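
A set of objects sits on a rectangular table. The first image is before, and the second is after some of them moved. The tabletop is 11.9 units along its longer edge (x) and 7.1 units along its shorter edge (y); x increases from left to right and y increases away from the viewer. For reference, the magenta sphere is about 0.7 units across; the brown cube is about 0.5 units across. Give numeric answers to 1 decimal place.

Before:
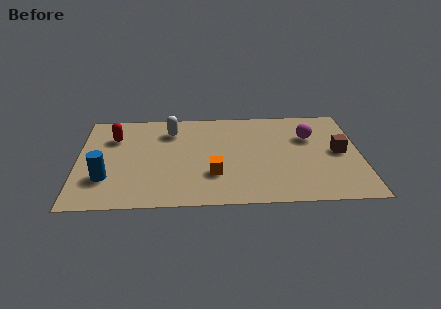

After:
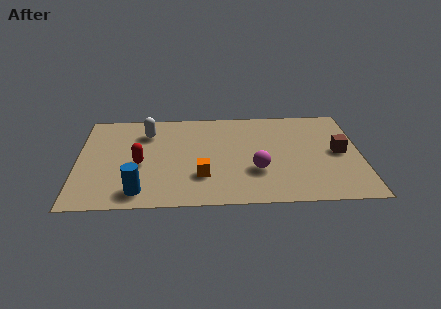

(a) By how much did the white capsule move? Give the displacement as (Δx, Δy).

(-1.0, -0.1)

From the two frames, the white capsule sits at roughly (3.9, 5.5) before and (2.9, 5.4) after.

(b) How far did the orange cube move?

0.5

The orange cube was near (5.7, 2.2) before and (5.2, 2.1) after, so it travelled √(0.5² + 0.1²) ≈ 0.5 units.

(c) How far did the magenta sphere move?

3.3

The magenta sphere moved from about (9.8, 4.8) to (7.5, 2.4), a distance of √(2.3² + 2.4²) ≈ 3.3.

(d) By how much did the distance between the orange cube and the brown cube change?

+0.5

They were about 5.5 units apart before and 6.0 after — 0.5 units further apart.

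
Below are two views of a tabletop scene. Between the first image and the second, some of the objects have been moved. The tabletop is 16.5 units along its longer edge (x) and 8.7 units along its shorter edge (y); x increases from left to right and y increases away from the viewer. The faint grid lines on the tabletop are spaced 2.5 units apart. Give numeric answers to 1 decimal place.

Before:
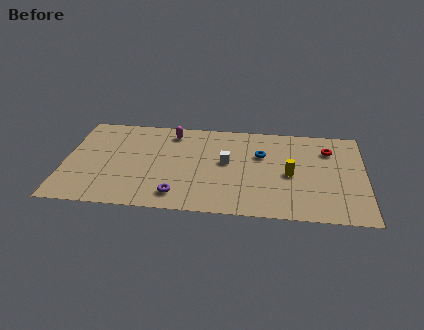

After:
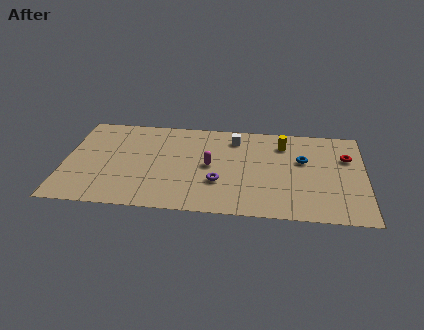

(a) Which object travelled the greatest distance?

the magenta capsule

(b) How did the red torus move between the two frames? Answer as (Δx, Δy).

(1.0, -0.6)

The red torus was at about (14.5, 6.5) and moved to about (15.5, 5.9).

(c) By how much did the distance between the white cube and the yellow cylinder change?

-0.9

The distance was about 3.6 in the first image and 2.7 in the second, so they moved 0.9 units closer together.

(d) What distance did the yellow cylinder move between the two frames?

2.8

From (12.4, 4.0) to (12.0, 6.8), the yellow cylinder covered √(0.4² + 2.8²) ≈ 2.8 units.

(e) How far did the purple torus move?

2.6

The purple torus was near (6.3, 1.5) before and (8.5, 2.9) after, so it travelled √(2.2² + 1.4²) ≈ 2.6 units.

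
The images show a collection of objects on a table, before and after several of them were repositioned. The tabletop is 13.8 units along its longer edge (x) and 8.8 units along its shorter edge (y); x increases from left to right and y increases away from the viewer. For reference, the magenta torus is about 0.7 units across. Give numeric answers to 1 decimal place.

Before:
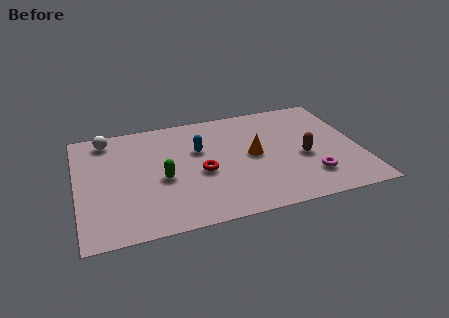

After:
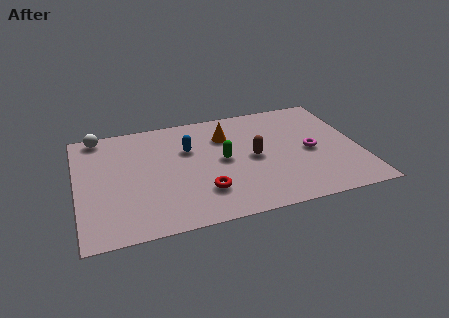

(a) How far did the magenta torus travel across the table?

2.0

The magenta torus moved from about (11.2, 2.1) to (11.4, 4.1), a distance of √(0.2² + 2.0²) ≈ 2.0.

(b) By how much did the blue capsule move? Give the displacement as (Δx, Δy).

(-0.5, 0.2)

From the two frames, the blue capsule sits at roughly (6.0, 5.6) before and (5.5, 5.8) after.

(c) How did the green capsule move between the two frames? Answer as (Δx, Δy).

(3.0, 0.7)

From the two frames, the green capsule sits at roughly (4.1, 3.8) before and (7.1, 4.5) after.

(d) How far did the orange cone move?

2.2

From (8.6, 4.5) to (7.4, 6.4), the orange cone covered √(1.2² + 1.9²) ≈ 2.2 units.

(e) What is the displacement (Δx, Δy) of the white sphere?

(-0.4, 0.4)

The white sphere started near (1.6, 7.6) and ended near (1.2, 8.0).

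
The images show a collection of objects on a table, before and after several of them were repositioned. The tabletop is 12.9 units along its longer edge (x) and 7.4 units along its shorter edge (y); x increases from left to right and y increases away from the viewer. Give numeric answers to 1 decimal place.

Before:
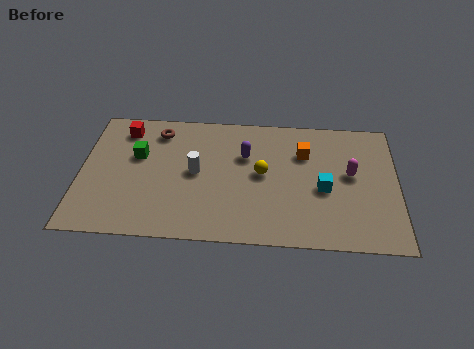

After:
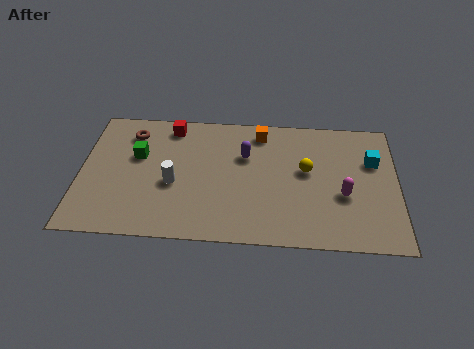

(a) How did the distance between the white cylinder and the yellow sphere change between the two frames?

+2.8

The distance was about 2.7 in the first image and 5.5 in the second, so they moved 2.8 units further apart.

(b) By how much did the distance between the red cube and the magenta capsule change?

-1.6

The distance was about 9.5 in the first image and 7.9 in the second, so they moved 1.6 units closer together.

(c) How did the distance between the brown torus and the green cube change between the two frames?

-0.4

They were about 1.7 units apart before and 1.3 after — 0.4 units closer together.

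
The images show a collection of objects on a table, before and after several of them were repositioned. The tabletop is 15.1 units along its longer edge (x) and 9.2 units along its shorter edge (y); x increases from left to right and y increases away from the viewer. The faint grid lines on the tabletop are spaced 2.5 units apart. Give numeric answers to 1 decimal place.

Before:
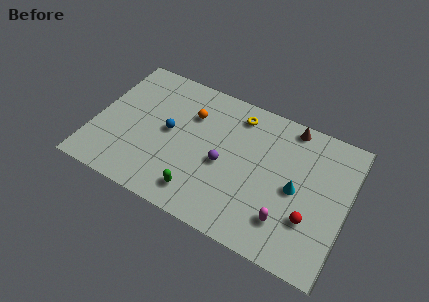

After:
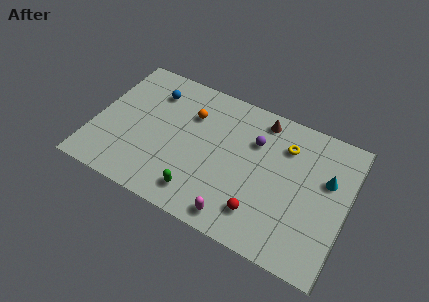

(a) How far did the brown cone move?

1.7

The brown cone moved from about (11.3, 8.3) to (9.6, 8.0), a distance of √(1.7² + 0.3²) ≈ 1.7.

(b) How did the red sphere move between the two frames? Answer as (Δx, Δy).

(-2.8, -0.9)

The red sphere started near (13.1, 2.9) and ended near (10.3, 2.0).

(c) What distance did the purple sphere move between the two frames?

2.8

The purple sphere was near (7.8, 4.1) before and (9.4, 6.4) after, so it travelled √(1.6² + 2.3²) ≈ 2.8 units.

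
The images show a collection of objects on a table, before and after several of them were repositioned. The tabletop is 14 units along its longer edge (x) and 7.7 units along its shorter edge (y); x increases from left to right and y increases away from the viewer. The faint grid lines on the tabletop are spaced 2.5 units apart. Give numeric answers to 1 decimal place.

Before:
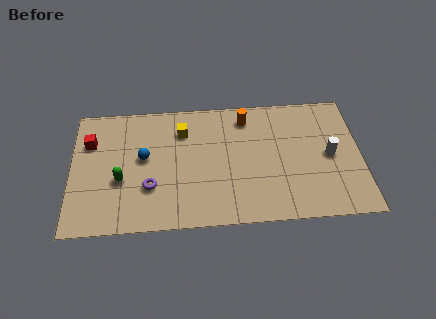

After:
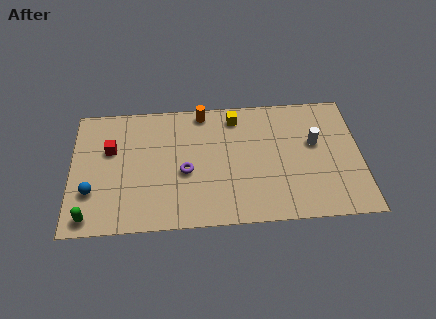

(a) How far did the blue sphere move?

3.1

The blue sphere was near (3.5, 4.3) before and (1.0, 2.4) after, so it travelled √(2.5² + 1.9²) ≈ 3.1 units.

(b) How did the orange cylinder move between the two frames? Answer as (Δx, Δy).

(-2.1, 0.5)

The orange cylinder started near (8.5, 6.4) and ended near (6.4, 6.9).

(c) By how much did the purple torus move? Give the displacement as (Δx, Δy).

(1.7, 0.8)

The purple torus was at about (3.8, 2.5) and moved to about (5.5, 3.3).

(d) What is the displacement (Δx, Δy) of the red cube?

(1.0, -0.5)

From the two frames, the red cube sits at roughly (0.9, 5.4) before and (1.9, 4.9) after.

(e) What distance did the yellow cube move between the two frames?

2.7

From (5.4, 5.8) to (8.0, 6.5), the yellow cube covered √(2.6² + 0.7²) ≈ 2.7 units.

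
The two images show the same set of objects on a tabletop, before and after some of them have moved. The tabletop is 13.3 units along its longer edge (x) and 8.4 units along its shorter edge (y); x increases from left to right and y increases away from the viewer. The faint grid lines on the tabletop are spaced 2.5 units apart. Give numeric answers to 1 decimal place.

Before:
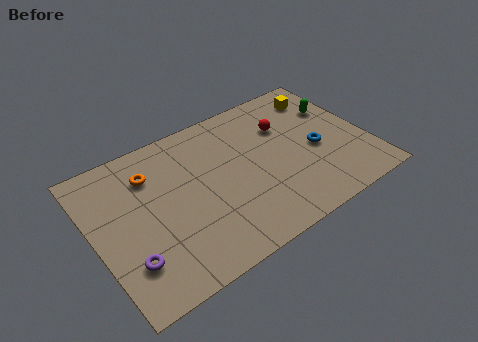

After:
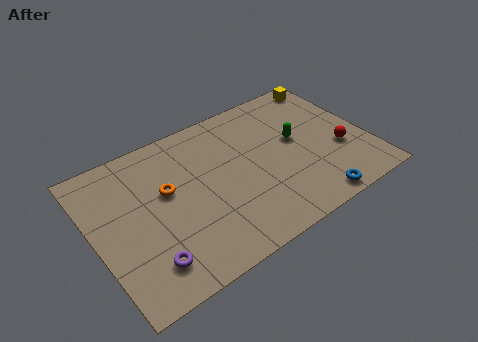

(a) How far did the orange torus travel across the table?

1.4

From (3.0, 6.3) to (3.6, 5.0), the orange torus covered √(0.6² + 1.3²) ≈ 1.4 units.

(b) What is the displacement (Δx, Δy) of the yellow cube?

(0.6, 0.7)

The yellow cube started near (11.7, 6.8) and ended near (12.3, 7.5).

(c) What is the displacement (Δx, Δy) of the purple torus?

(0.8, -0.5)

The purple torus was at about (1.3, 2.2) and moved to about (2.1, 1.7).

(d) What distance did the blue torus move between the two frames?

3.0

The blue torus moved from about (10.8, 3.7) to (10.0, 0.8), a distance of √(0.8² + 2.9²) ≈ 3.0.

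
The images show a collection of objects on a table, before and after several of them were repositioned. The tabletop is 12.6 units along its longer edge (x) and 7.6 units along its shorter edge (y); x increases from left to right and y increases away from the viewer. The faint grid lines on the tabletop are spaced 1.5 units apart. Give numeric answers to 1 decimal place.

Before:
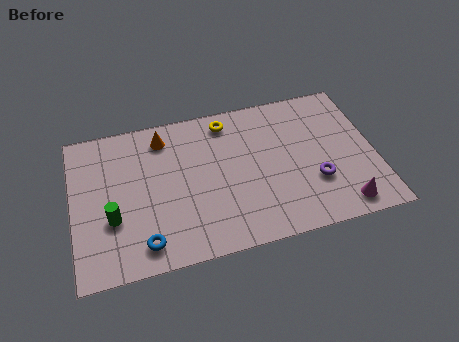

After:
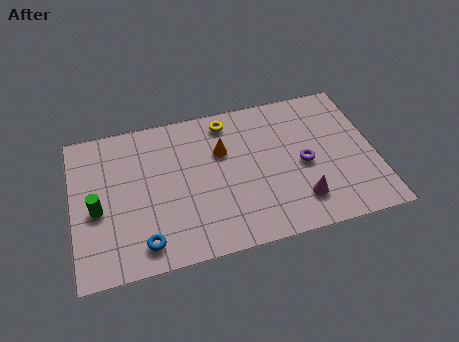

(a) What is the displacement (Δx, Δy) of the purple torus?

(-0.4, 1.0)

The purple torus was at about (10.0, 2.5) and moved to about (9.6, 3.5).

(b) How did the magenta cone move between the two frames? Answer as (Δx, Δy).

(-1.7, 0.7)

The magenta cone started near (11.0, 1.0) and ended near (9.3, 1.7).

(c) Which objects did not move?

the yellow torus and the blue torus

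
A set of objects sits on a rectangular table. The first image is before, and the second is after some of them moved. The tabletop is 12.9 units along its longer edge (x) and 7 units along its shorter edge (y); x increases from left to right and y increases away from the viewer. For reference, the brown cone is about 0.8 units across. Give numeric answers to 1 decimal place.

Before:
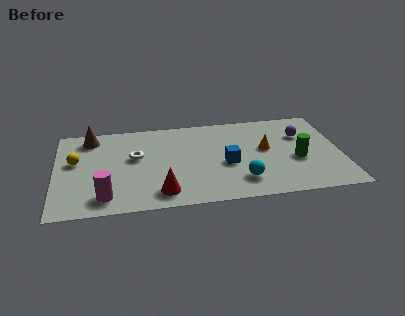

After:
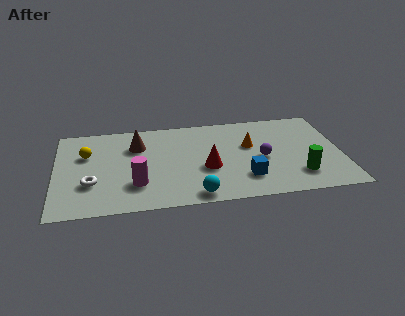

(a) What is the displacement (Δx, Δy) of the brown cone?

(2.1, -0.9)

The brown cone started near (1.6, 5.9) and ended near (3.7, 5.0).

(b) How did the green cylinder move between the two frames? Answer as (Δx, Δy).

(0.0, -1.2)

From the two frames, the green cylinder sits at roughly (10.9, 2.9) before and (10.9, 1.7) after.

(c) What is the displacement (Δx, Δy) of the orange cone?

(-0.7, 0.4)

The orange cone started near (9.5, 3.9) and ended near (8.8, 4.3).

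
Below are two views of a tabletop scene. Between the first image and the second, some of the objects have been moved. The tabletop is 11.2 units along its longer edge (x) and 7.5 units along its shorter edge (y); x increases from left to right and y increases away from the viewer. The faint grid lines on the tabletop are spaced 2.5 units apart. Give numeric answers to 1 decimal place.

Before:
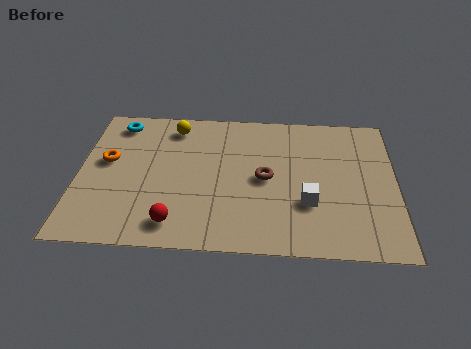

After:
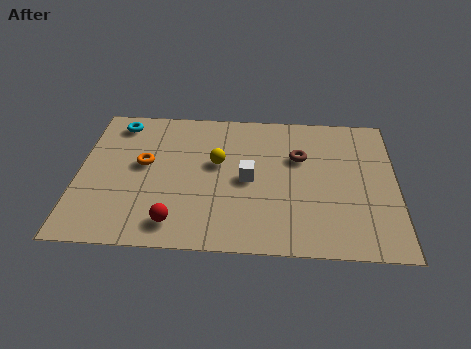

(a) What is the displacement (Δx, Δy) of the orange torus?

(1.3, -0.1)

The orange torus was at about (1.0, 4.3) and moved to about (2.3, 4.2).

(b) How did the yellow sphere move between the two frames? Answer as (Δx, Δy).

(1.6, -1.9)

The yellow sphere started near (3.3, 6.3) and ended near (4.9, 4.4).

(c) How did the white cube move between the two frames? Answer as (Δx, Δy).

(-2.1, 1.1)

From the two frames, the white cube sits at roughly (8.1, 2.5) before and (6.0, 3.6) after.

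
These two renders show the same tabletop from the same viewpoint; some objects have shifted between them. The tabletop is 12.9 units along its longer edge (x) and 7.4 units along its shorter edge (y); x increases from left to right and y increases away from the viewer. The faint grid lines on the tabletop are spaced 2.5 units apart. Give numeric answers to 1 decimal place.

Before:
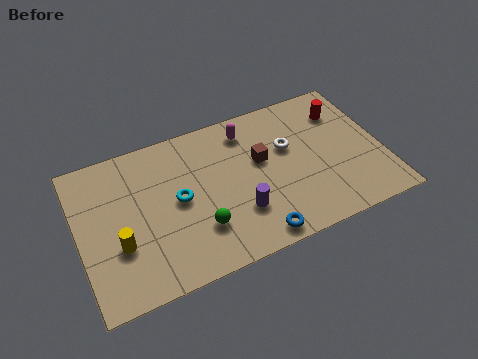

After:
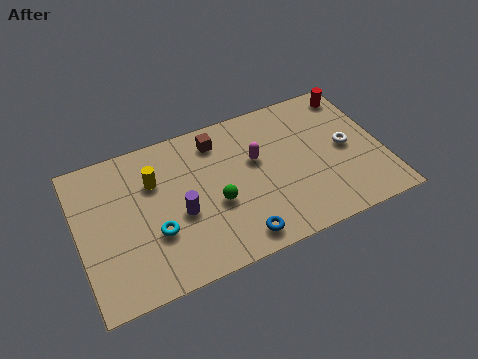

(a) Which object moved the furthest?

the yellow cylinder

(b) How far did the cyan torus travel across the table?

1.6

The cyan torus was near (4.2, 3.8) before and (3.1, 2.6) after, so it travelled √(1.1² + 1.2²) ≈ 1.6 units.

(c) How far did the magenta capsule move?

1.6

From (7.4, 6.1) to (7.6, 4.5), the magenta capsule covered √(0.2² + 1.6²) ≈ 1.6 units.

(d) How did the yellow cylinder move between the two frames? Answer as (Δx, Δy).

(1.7, 2.5)

The yellow cylinder started near (1.6, 2.6) and ended near (3.3, 5.1).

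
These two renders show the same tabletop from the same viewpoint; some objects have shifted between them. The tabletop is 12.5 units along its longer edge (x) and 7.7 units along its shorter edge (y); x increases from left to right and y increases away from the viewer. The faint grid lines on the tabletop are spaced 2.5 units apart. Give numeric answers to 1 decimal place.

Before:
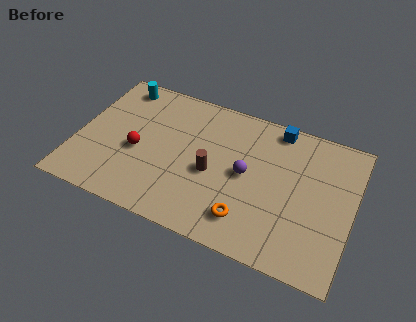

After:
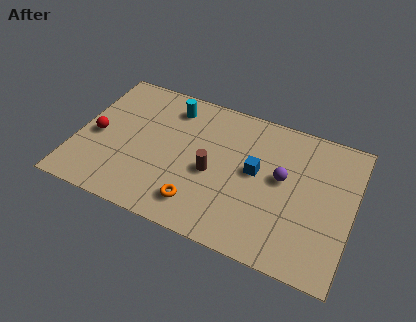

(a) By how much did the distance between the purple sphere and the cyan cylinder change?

-1.1

Before: roughly 6.8 units apart; after: 5.7. That's 1.1 units closer together.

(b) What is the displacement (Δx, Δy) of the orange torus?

(-2.2, -0.1)

The orange torus was at about (8.0, 1.6) and moved to about (5.8, 1.5).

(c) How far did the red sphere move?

1.9

From (2.8, 3.3) to (0.9, 3.5), the red sphere covered √(1.9² + 0.2²) ≈ 1.9 units.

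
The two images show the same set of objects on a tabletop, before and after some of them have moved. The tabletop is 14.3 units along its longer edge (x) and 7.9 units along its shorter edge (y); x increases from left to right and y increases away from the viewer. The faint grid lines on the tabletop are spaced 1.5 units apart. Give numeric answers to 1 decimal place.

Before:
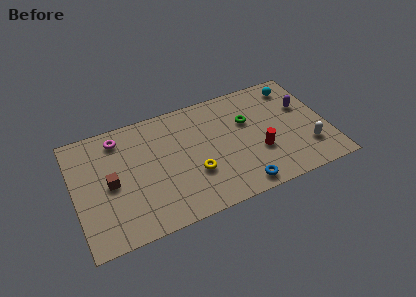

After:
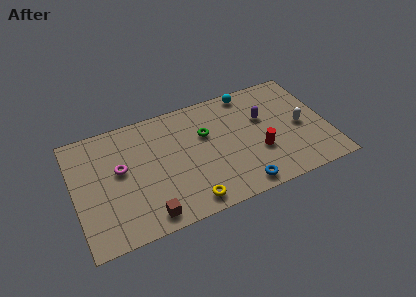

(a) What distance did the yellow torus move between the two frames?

1.8

The yellow torus moved from about (6.6, 2.7) to (6.1, 1.0), a distance of √(0.5² + 1.7²) ≈ 1.8.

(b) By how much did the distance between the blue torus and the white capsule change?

+0.5

The distance was about 4.2 in the first image and 4.7 in the second, so they moved 0.5 units further apart.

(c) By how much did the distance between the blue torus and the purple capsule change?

-1.3

Before: roughly 5.8 units apart; after: 4.5. That's 1.3 units closer together.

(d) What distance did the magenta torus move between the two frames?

2.1

From (2.7, 6.6) to (2.6, 4.5), the magenta torus covered √(0.1² + 2.1²) ≈ 2.1 units.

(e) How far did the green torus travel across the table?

2.4

The green torus was near (9.9, 5.1) before and (7.5, 5.1) after, so it travelled √(2.4² + 0.0²) ≈ 2.4 units.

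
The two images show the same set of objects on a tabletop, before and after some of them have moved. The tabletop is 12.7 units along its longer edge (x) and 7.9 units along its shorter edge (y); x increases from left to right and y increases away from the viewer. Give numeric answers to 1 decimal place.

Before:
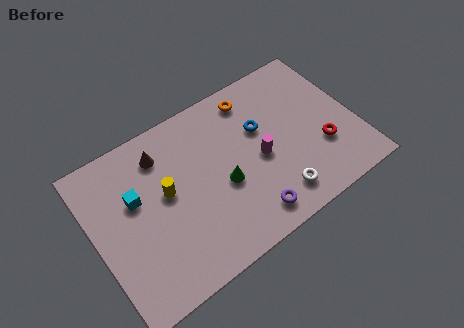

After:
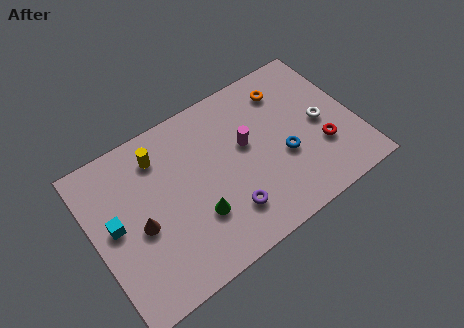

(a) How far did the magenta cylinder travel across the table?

1.1

The magenta cylinder moved from about (8.0, 3.6) to (7.5, 4.6), a distance of √(0.5² + 1.0²) ≈ 1.1.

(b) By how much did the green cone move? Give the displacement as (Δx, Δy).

(-1.4, -0.8)

From the two frames, the green cone sits at roughly (6.1, 3.3) before and (4.7, 2.5) after.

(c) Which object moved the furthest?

the white torus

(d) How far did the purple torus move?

1.1

The purple torus moved from about (7.0, 1.2) to (6.1, 1.9), a distance of √(0.9² + 0.7²) ≈ 1.1.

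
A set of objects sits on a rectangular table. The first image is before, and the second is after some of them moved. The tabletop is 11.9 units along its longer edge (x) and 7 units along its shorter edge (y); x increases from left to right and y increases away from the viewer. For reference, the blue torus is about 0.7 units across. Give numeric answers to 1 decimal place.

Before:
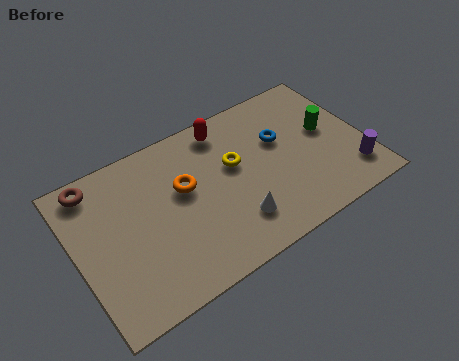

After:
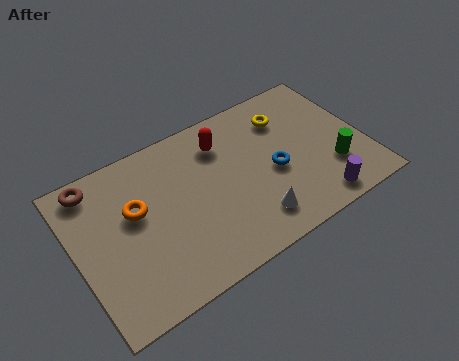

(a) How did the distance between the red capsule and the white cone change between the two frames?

-0.3

The distance was about 4.3 in the first image and 4.0 in the second, so they moved 0.3 units closer together.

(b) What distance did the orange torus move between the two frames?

2.0

From (4.5, 4.2) to (2.5, 4.2), the orange torus covered √(2.0² + 0.0²) ≈ 2.0 units.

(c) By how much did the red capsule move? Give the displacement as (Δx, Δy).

(-0.2, -0.6)

The red capsule was at about (6.5, 6.0) and moved to about (6.3, 5.4).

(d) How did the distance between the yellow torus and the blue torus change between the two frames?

+0.4

Before: roughly 2.0 units apart; after: 2.4. That's 0.4 units further apart.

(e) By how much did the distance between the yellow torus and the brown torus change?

+2.1

They were about 5.8 units apart before and 7.9 after — 2.1 units further apart.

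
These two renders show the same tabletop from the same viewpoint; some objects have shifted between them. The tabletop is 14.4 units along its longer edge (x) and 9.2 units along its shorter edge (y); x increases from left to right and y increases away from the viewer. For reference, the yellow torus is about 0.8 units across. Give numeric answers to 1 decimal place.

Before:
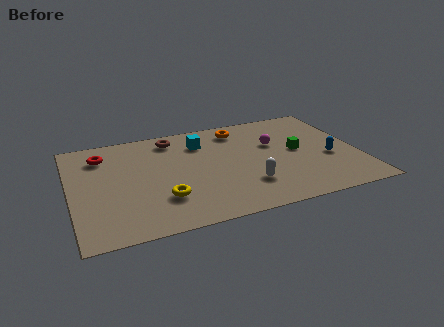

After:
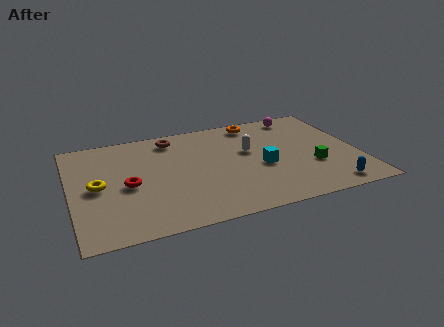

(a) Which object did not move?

the brown torus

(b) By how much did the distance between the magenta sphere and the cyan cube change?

+1.0

They were about 3.8 units apart before and 4.8 after — 1.0 units further apart.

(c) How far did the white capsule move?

3.0

The white capsule moved from about (8.6, 2.5) to (9.0, 5.5), a distance of √(0.4² + 3.0²) ≈ 3.0.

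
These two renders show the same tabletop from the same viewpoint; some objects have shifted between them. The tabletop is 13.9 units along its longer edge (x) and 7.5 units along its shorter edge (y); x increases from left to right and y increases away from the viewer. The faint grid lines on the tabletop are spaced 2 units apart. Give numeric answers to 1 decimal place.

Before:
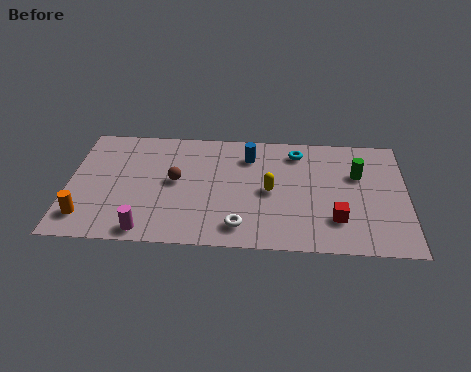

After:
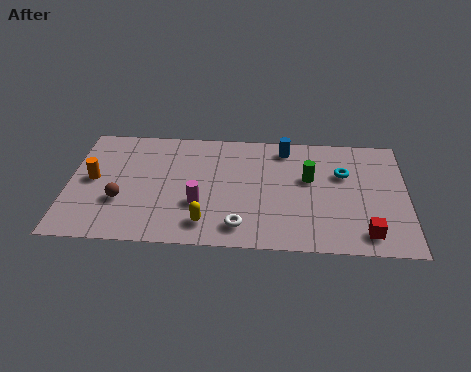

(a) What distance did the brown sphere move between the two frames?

2.6

The brown sphere moved from about (4.4, 4.0) to (2.2, 2.6), a distance of √(2.2² + 1.4²) ≈ 2.6.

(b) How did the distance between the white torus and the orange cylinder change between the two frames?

+0.3

Before: roughly 6.3 units apart; after: 6.6. That's 0.3 units further apart.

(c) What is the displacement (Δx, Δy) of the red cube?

(1.2, -0.8)

The red cube started near (11.0, 2.0) and ended near (12.2, 1.2).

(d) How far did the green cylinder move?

2.0

The green cylinder was near (11.9, 4.9) before and (9.9, 4.5) after, so it travelled √(2.0² + 0.4²) ≈ 2.0 units.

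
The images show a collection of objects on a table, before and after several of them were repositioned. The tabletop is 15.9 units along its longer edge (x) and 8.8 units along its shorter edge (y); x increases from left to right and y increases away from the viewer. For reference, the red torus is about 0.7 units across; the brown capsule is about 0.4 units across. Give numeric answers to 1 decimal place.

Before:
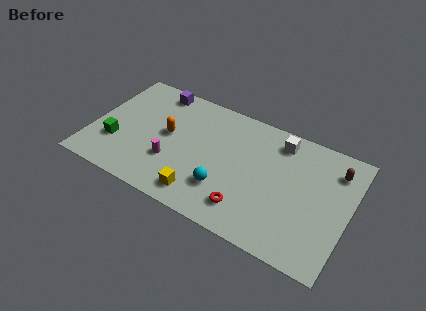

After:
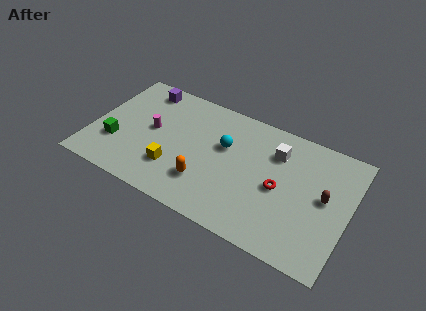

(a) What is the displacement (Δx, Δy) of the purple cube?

(-0.8, -0.2)

The purple cube was at about (3.4, 7.8) and moved to about (2.6, 7.6).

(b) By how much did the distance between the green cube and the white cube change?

-0.4

Before: roughly 10.7 units apart; after: 10.3. That's 0.4 units closer together.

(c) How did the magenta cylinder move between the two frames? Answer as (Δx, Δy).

(-1.5, 1.8)

From the two frames, the magenta cylinder sits at roughly (5.1, 2.9) before and (3.6, 4.7) after.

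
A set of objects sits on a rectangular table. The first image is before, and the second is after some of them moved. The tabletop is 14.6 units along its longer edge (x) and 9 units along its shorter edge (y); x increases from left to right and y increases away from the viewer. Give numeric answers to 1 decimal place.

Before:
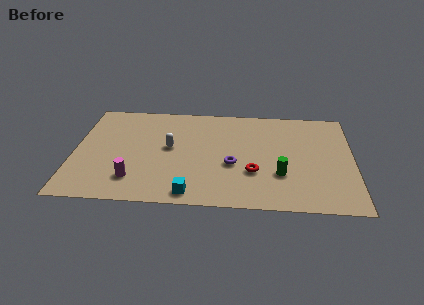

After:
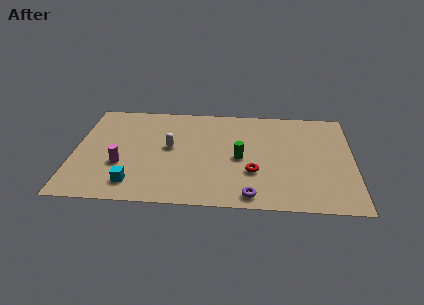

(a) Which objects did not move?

the red torus and the white capsule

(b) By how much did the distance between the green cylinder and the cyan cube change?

+1.1

They were about 5.0 units apart before and 6.1 after — 1.1 units further apart.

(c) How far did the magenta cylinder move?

1.4

The magenta cylinder was near (3.2, 2.0) before and (2.5, 3.2) after, so it travelled √(0.7² + 1.2²) ≈ 1.4 units.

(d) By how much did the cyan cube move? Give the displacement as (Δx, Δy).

(-3.0, 0.6)

The cyan cube started near (6.2, 1.0) and ended near (3.2, 1.6).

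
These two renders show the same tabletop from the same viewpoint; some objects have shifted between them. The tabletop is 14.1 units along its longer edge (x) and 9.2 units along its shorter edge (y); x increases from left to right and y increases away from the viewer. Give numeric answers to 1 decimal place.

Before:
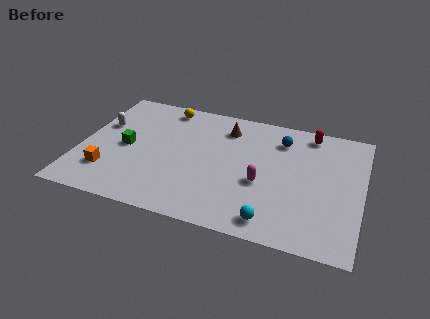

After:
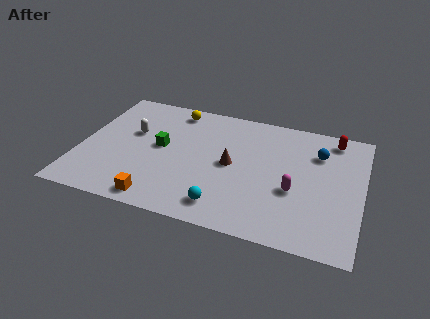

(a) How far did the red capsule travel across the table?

1.2

The red capsule moved from about (11.3, 8.1) to (12.5, 8.0), a distance of √(1.2² + 0.1²) ≈ 1.2.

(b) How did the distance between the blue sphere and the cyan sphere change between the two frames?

+0.7

The distance was about 6.0 in the first image and 6.7 in the second, so they moved 0.7 units further apart.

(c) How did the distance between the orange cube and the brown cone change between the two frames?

-2.5

They were about 7.4 units apart before and 4.9 after — 2.5 units closer together.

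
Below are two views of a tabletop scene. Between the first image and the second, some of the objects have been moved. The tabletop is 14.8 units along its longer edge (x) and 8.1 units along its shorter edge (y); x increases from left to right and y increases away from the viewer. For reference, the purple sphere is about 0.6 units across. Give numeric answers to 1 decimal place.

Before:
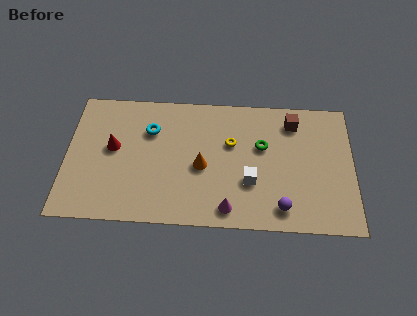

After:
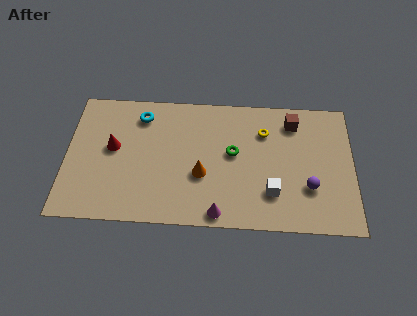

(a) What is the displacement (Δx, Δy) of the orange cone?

(0.0, -0.5)

From the two frames, the orange cone sits at roughly (7.0, 3.6) before and (7.0, 3.1) after.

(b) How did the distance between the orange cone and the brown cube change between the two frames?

+0.3

Before: roughly 5.6 units apart; after: 5.9. That's 0.3 units further apart.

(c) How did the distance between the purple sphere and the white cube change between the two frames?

-0.3

Before: roughly 2.2 units apart; after: 1.9. That's 0.3 units closer together.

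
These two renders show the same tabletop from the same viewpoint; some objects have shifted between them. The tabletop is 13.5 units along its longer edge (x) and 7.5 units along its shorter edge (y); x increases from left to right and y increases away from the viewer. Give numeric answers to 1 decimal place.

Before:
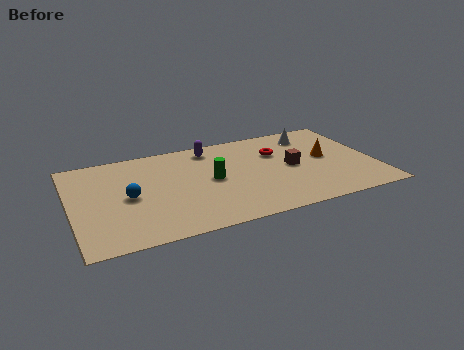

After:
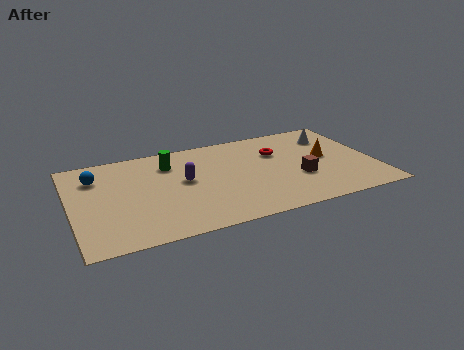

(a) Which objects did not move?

the orange cone and the red torus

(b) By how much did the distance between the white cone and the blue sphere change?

+1.8

Before: roughly 8.9 units apart; after: 10.7. That's 1.8 units further apart.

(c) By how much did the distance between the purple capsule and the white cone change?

+2.5

The distance was about 4.6 in the first image and 7.1 in the second, so they moved 2.5 units further apart.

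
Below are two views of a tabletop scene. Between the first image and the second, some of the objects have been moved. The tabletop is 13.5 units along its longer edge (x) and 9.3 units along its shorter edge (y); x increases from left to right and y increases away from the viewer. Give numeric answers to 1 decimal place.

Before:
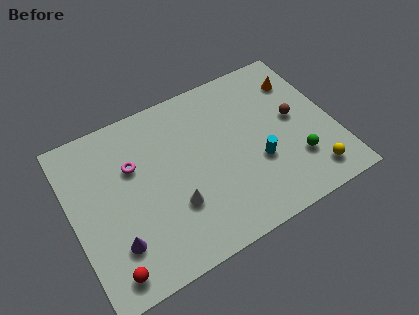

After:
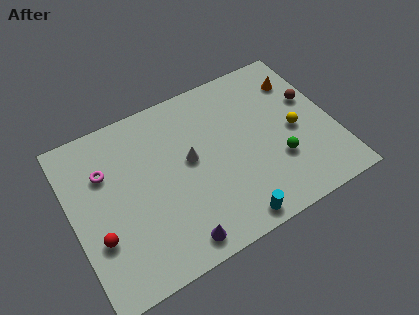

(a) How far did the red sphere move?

1.9

The red sphere moved from about (1.4, 1.2) to (1.1, 3.1), a distance of √(0.3² + 1.9²) ≈ 1.9.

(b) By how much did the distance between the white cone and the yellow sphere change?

-1.6

Before: roughly 7.1 units apart; after: 5.5. That's 1.6 units closer together.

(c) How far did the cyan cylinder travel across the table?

3.1

The cyan cylinder moved from about (9.4, 3.4) to (7.6, 0.9), a distance of √(1.8² + 2.5²) ≈ 3.1.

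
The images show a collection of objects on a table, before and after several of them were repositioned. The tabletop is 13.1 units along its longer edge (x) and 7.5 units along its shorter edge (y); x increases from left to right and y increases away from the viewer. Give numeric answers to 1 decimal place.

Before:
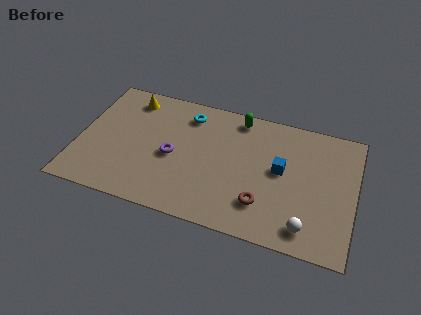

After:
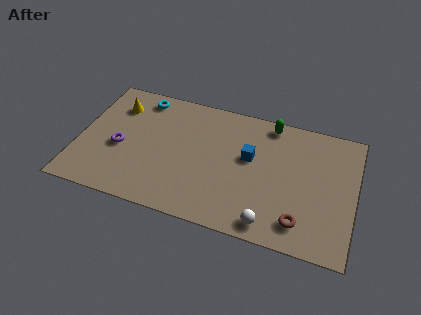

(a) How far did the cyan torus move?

2.3

The cyan torus moved from about (5.0, 6.1) to (2.7, 6.5), a distance of √(2.3² + 0.4²) ≈ 2.3.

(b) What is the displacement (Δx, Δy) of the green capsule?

(1.5, 0.1)

From the two frames, the green capsule sits at roughly (7.4, 6.6) before and (8.9, 6.7) after.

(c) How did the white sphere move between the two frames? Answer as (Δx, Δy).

(-1.7, -0.3)

The white sphere started near (11.0, 1.2) and ended near (9.3, 0.9).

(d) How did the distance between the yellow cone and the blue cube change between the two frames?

-1.1

Before: roughly 7.7 units apart; after: 6.6. That's 1.1 units closer together.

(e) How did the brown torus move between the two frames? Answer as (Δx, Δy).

(1.8, -0.5)

The brown torus started near (8.9, 1.9) and ended near (10.7, 1.4).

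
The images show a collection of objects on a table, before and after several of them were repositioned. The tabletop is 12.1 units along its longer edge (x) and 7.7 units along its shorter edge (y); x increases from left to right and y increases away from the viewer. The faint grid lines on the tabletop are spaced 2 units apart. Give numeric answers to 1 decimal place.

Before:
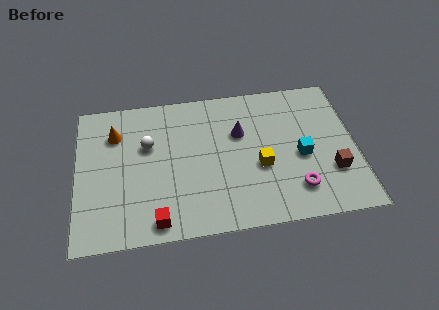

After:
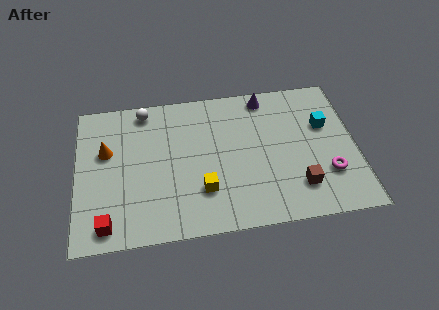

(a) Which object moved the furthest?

the yellow cube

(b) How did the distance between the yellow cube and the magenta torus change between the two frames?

+3.3

Before: roughly 2.1 units apart; after: 5.4. That's 3.3 units further apart.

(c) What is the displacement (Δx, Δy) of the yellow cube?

(-2.5, -0.9)

From the two frames, the yellow cube sits at roughly (7.9, 3.1) before and (5.4, 2.2) after.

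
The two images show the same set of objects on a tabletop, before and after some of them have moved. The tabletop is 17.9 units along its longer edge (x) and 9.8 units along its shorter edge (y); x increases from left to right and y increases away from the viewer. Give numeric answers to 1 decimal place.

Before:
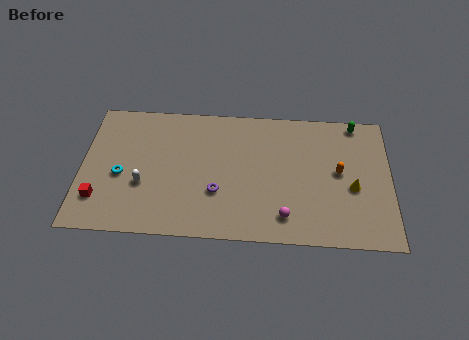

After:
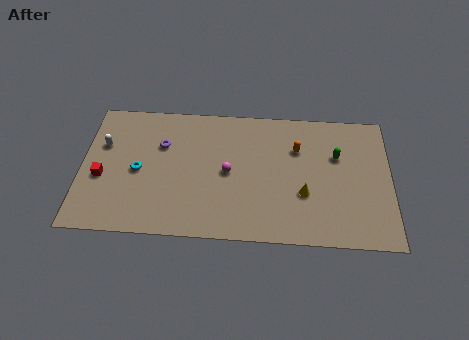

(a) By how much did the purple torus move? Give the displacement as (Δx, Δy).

(-3.3, 3.3)

From the two frames, the purple torus sits at roughly (7.9, 3.3) before and (4.6, 6.6) after.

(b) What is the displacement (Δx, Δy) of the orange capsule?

(-2.4, 1.6)

The orange capsule started near (14.9, 5.2) and ended near (12.5, 6.8).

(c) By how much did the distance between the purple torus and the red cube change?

-2.6

Before: roughly 6.9 units apart; after: 4.3. That's 2.6 units closer together.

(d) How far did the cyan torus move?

1.1

The cyan torus moved from about (2.3, 4.2) to (3.3, 4.6), a distance of √(1.0² + 0.4²) ≈ 1.1.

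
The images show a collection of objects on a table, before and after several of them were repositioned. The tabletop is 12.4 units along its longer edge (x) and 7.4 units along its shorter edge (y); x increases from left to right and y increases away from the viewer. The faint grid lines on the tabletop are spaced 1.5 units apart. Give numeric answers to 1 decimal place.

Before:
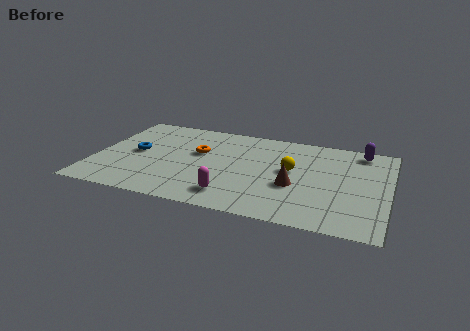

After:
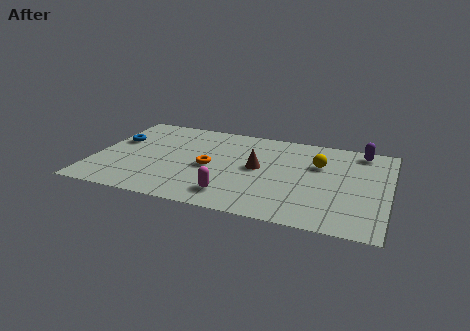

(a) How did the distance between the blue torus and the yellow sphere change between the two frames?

+2.0

Before: roughly 6.6 units apart; after: 8.6. That's 2.0 units further apart.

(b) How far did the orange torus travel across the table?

1.3

From (4.3, 4.5) to (4.9, 3.4), the orange torus covered √(0.6² + 1.1²) ≈ 1.3 units.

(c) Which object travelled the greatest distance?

the brown cone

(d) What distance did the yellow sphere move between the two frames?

1.4

From (8.3, 4.1) to (9.4, 4.9), the yellow sphere covered √(1.1² + 0.8²) ≈ 1.4 units.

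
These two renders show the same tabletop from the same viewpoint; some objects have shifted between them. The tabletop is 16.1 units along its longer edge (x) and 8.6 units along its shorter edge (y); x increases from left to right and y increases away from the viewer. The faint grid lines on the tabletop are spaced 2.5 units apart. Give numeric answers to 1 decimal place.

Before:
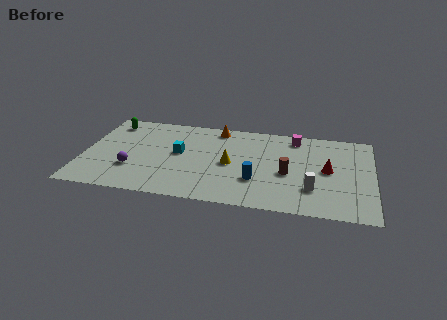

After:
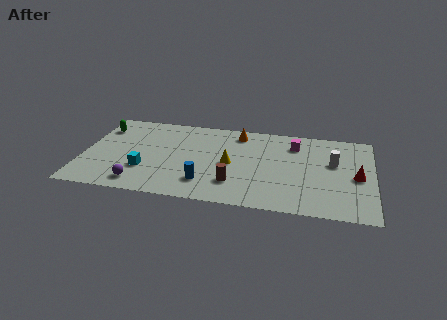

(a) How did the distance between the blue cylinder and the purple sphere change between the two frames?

-3.2

They were about 6.9 units apart before and 3.7 after — 3.2 units closer together.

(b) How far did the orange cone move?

1.2

The orange cone was near (7.3, 7.6) before and (8.5, 7.3) after, so it travelled √(1.2² + 0.3²) ≈ 1.2 units.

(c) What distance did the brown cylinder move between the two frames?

3.3

From (11.4, 3.7) to (8.5, 2.2), the brown cylinder covered √(2.9² + 1.5²) ≈ 3.3 units.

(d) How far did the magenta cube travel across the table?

0.7

From (11.7, 7.4) to (11.7, 6.7), the magenta cube covered √(0.0² + 0.7²) ≈ 0.7 units.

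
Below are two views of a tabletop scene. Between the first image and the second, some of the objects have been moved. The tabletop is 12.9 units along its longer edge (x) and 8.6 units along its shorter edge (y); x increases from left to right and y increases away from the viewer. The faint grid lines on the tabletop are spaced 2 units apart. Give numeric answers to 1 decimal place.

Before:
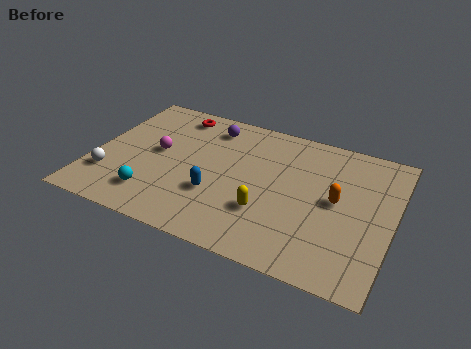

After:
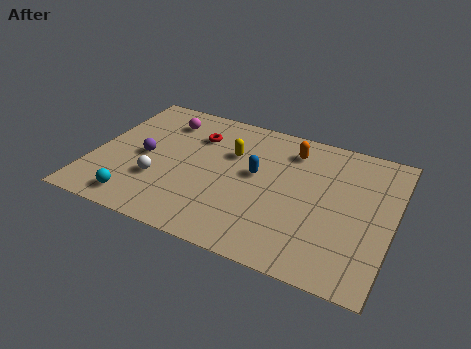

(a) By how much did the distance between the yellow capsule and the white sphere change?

-2.8

They were about 6.8 units apart before and 4.0 after — 2.8 units closer together.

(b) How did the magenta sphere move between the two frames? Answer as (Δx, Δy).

(0.0, 2.2)

The magenta sphere started near (2.7, 4.6) and ended near (2.7, 6.8).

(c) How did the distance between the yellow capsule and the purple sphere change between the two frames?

-1.4

The distance was about 5.3 in the first image and 3.9 in the second, so they moved 1.4 units closer together.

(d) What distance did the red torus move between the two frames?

1.6

The red torus was near (3.1, 7.4) before and (4.2, 6.3) after, so it travelled √(1.1² + 1.1²) ≈ 1.6 units.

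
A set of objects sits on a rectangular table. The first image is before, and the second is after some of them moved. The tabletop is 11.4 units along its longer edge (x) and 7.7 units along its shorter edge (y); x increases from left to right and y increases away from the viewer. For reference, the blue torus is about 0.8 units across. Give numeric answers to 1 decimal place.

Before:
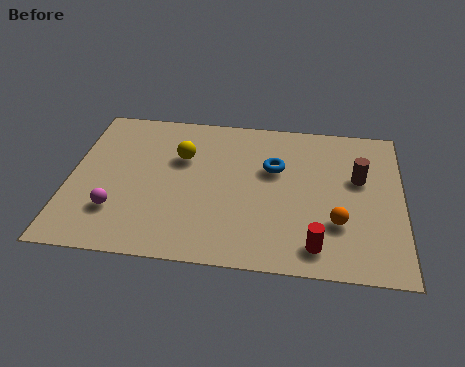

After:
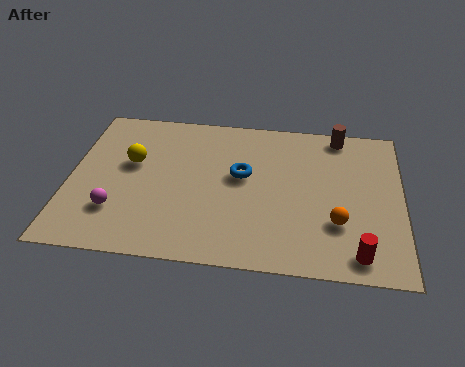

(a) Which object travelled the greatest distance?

the brown cylinder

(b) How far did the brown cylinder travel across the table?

2.3

From (9.9, 4.7) to (9.2, 6.9), the brown cylinder covered √(0.7² + 2.2²) ≈ 2.3 units.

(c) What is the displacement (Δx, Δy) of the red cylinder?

(1.4, -0.2)

The red cylinder started near (8.5, 1.2) and ended near (9.9, 1.0).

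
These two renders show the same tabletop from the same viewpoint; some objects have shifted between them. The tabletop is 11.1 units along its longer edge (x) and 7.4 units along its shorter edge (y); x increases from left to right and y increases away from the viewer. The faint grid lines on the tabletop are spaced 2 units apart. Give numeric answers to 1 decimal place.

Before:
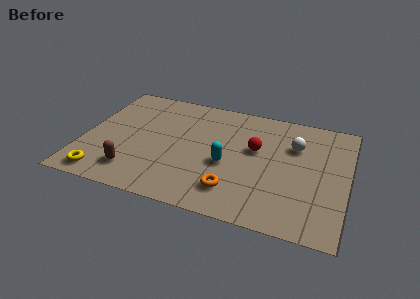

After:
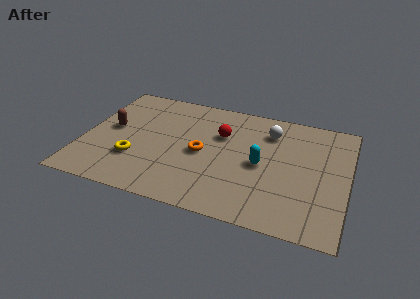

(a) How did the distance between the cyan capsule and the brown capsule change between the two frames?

+2.3

Before: roughly 4.1 units apart; after: 6.4. That's 2.3 units further apart.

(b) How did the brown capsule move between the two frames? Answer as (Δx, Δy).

(-1.2, 2.5)

The brown capsule started near (2.3, 1.5) and ended near (1.1, 4.0).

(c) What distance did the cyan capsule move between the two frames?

1.5

The cyan capsule was near (6.1, 3.1) before and (7.5, 3.5) after, so it travelled √(1.4² + 0.4²) ≈ 1.5 units.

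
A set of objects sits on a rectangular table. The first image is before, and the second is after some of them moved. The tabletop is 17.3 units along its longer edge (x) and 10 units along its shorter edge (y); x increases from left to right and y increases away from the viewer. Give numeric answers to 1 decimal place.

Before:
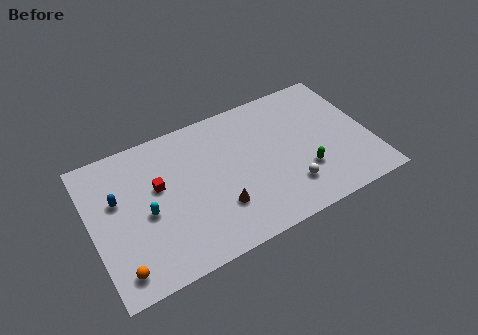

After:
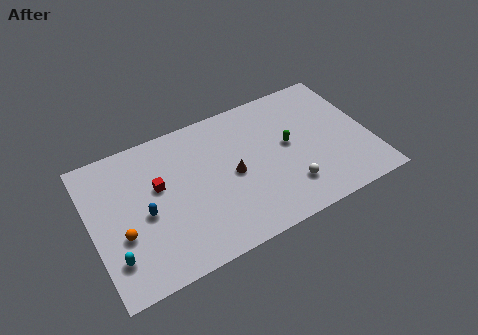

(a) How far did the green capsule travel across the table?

2.4

From (13.0, 3.1) to (12.3, 5.4), the green capsule covered √(0.7² + 2.3²) ≈ 2.4 units.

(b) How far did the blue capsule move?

2.3

The blue capsule was near (1.7, 6.2) before and (3.2, 4.5) after, so it travelled √(1.5² + 1.7²) ≈ 2.3 units.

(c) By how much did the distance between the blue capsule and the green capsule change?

-2.6

Before: roughly 11.7 units apart; after: 9.1. That's 2.6 units closer together.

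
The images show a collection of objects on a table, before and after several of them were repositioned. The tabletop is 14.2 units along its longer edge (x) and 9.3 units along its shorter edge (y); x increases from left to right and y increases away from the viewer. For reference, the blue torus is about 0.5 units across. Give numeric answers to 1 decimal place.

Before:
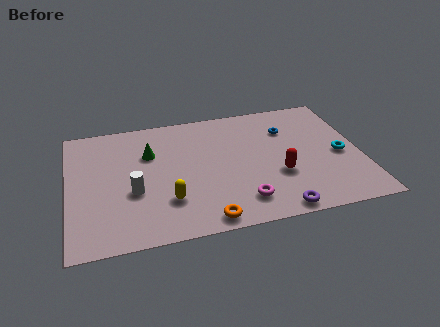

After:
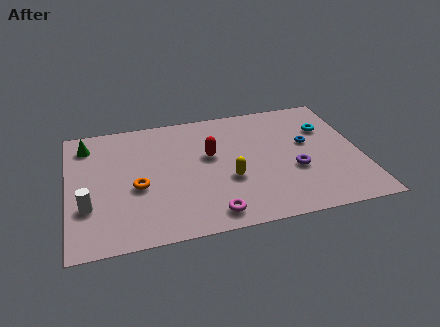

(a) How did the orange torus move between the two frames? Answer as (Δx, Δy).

(-3.1, 3.0)

The orange torus started near (6.4, 0.9) and ended near (3.3, 3.9).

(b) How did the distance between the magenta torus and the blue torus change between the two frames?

+1.0

Before: roughly 5.5 units apart; after: 6.5. That's 1.0 units further apart.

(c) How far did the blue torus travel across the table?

1.6

The blue torus was near (10.8, 6.7) before and (11.7, 5.4) after, so it travelled √(0.9² + 1.3²) ≈ 1.6 units.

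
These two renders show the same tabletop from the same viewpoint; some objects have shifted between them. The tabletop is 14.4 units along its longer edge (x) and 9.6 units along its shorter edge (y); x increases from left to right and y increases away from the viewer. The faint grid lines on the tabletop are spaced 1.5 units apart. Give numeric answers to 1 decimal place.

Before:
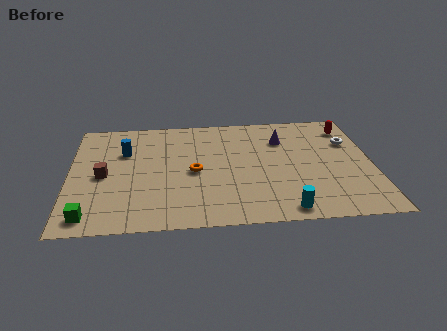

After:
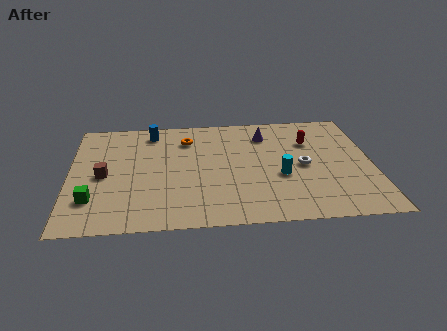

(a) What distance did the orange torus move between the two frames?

2.9

The orange torus was near (5.9, 4.5) before and (5.6, 7.4) after, so it travelled √(0.3² + 2.9²) ≈ 2.9 units.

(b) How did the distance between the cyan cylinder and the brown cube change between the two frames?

-0.8

They were about 9.2 units apart before and 8.4 after — 0.8 units closer together.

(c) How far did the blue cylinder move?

2.1

From (2.6, 6.5) to (3.9, 8.2), the blue cylinder covered √(1.3² + 1.7²) ≈ 2.1 units.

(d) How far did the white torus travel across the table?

3.0

From (13.4, 6.5) to (11.1, 4.6), the white torus covered √(2.3² + 1.9²) ≈ 3.0 units.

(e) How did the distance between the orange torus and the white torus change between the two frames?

-1.6

The distance was about 7.8 in the first image and 6.2 in the second, so they moved 1.6 units closer together.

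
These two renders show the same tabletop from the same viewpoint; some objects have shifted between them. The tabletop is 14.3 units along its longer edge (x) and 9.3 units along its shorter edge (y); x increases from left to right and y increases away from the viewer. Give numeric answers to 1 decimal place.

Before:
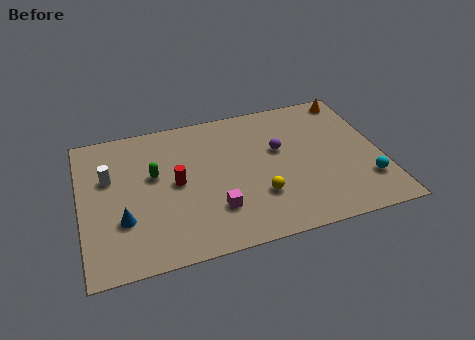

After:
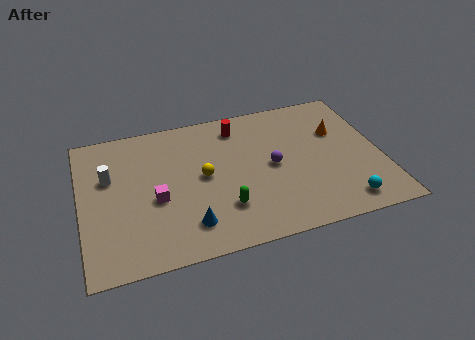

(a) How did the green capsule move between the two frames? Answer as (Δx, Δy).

(3.1, -3.0)

The green capsule started near (3.5, 5.5) and ended near (6.6, 2.5).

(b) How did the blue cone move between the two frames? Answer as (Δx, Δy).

(3.0, -1.1)

The blue cone was at about (1.9, 3.0) and moved to about (4.9, 1.9).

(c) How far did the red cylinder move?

4.4

From (4.5, 4.7) to (7.7, 7.7), the red cylinder covered √(3.2² + 3.0²) ≈ 4.4 units.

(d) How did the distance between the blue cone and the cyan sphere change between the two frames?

-4.2

They were about 11.5 units apart before and 7.3 after — 4.2 units closer together.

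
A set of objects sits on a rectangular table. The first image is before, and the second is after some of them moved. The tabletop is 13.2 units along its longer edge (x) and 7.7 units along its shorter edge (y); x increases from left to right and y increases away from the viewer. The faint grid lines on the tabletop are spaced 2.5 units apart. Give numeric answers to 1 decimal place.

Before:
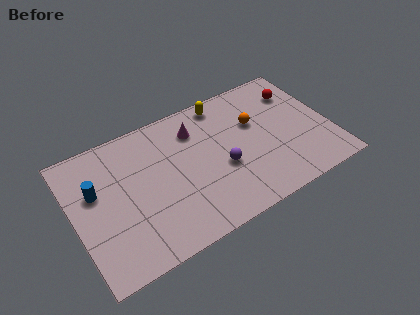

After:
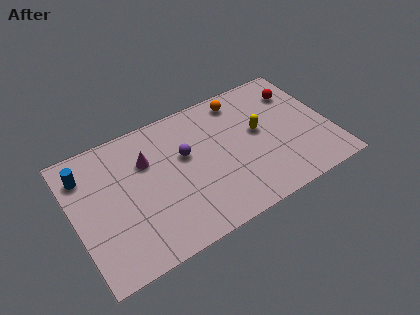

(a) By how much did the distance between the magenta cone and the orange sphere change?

+2.1

They were about 3.2 units apart before and 5.3 after — 2.1 units further apart.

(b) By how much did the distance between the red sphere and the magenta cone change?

+2.6

Before: roughly 5.4 units apart; after: 8.0. That's 2.6 units further apart.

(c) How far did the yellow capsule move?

2.9

The yellow capsule was near (8.1, 6.8) before and (9.6, 4.3) after, so it travelled √(1.5² + 2.5²) ≈ 2.9 units.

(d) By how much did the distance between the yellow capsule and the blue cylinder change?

+1.8

They were about 7.2 units apart before and 9.0 after — 1.8 units further apart.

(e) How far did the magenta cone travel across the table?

2.7

From (6.5, 5.9) to (3.9, 5.3), the magenta cone covered √(2.6² + 0.6²) ≈ 2.7 units.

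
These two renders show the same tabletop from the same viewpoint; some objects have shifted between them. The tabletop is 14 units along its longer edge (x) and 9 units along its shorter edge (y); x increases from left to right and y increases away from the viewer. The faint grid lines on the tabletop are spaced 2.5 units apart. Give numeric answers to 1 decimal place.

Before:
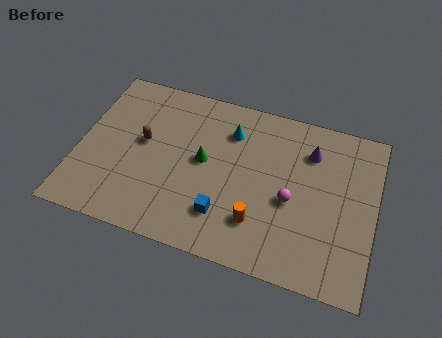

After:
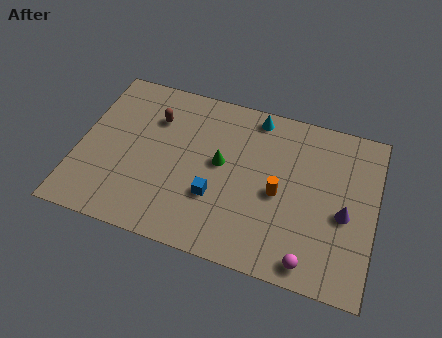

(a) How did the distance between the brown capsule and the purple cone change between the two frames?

+1.6

The distance was about 8.0 in the first image and 9.6 in the second, so they moved 1.6 units further apart.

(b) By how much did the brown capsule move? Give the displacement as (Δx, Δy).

(0.4, 1.5)

The brown capsule started near (3.0, 5.0) and ended near (3.4, 6.5).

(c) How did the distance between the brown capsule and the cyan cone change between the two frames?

+0.5

The distance was about 4.4 in the first image and 4.9 in the second, so they moved 0.5 units further apart.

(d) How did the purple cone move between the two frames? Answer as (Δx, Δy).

(1.8, -2.9)

From the two frames, the purple cone sits at roughly (10.8, 6.8) before and (12.6, 3.9) after.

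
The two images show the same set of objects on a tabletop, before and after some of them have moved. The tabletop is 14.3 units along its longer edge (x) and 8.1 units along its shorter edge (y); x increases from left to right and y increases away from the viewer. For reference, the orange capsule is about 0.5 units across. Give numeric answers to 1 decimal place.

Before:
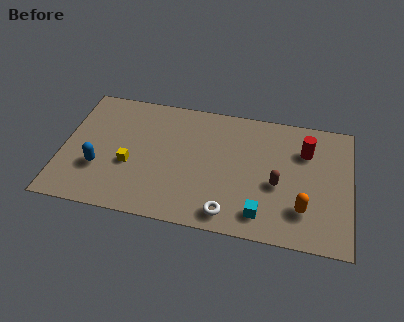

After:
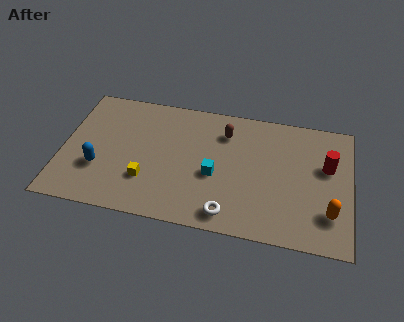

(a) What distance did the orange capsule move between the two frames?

1.3

The orange capsule moved from about (12.0, 2.1) to (13.3, 2.1), a distance of √(1.3² + 0.0²) ≈ 1.3.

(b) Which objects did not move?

the blue capsule and the white torus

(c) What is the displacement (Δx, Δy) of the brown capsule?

(-2.7, 2.8)

From the two frames, the brown capsule sits at roughly (10.7, 3.4) before and (8.0, 6.2) after.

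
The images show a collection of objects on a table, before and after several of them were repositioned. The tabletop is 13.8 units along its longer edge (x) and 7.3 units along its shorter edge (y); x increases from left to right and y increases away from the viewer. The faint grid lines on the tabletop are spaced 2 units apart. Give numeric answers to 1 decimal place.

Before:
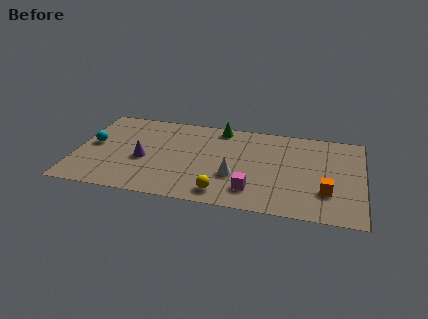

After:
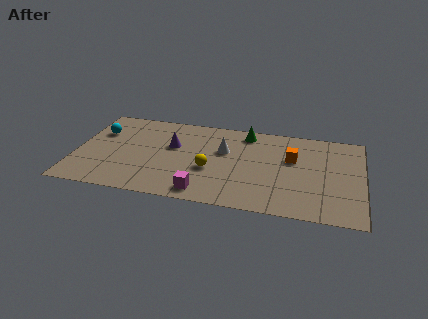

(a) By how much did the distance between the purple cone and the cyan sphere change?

+1.0

Before: roughly 2.6 units apart; after: 3.6. That's 1.0 units further apart.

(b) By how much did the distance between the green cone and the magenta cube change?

+0.4

The distance was about 5.2 in the first image and 5.6 in the second, so they moved 0.4 units further apart.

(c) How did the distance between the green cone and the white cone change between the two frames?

-2.0

Before: roughly 4.0 units apart; after: 2.0. That's 2.0 units closer together.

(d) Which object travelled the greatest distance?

the orange cube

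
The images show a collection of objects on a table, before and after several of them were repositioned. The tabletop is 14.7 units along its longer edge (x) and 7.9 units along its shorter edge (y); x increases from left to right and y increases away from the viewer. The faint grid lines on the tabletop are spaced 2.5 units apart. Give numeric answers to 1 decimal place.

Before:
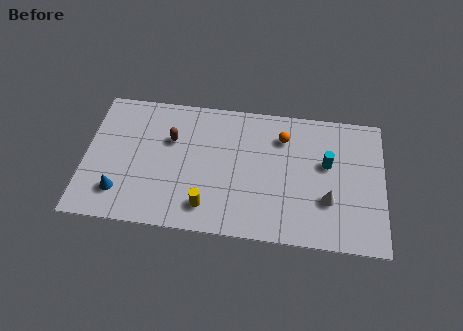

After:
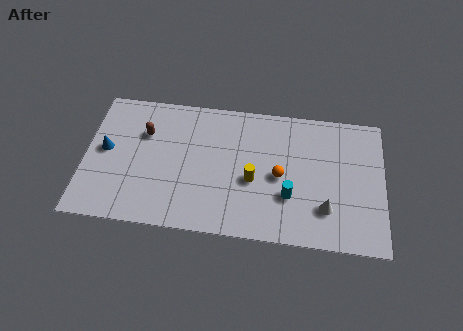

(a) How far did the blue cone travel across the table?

2.5

The blue cone was near (1.8, 1.8) before and (1.0, 4.2) after, so it travelled √(0.8² + 2.4²) ≈ 2.5 units.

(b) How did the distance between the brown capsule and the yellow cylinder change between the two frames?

+1.6

They were about 4.2 units apart before and 5.8 after — 1.6 units further apart.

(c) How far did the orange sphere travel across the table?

2.3

The orange sphere was near (9.7, 6.0) before and (9.6, 3.7) after, so it travelled √(0.1² + 2.3²) ≈ 2.3 units.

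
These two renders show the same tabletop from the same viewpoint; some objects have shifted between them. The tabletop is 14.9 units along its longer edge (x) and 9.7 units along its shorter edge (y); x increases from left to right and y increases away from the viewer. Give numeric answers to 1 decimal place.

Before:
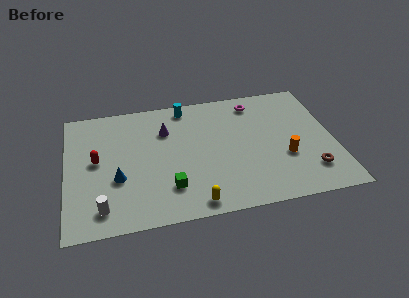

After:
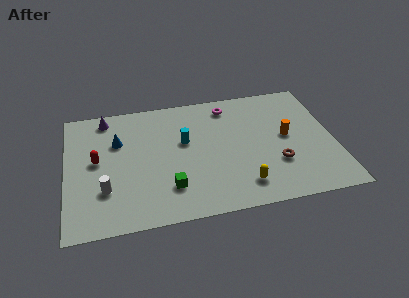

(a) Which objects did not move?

the red capsule and the green cube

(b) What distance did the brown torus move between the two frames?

2.0

From (13.4, 2.2) to (11.6, 3.1), the brown torus covered √(1.8² + 0.9²) ≈ 2.0 units.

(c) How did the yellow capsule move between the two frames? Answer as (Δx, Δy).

(2.7, 0.8)

The yellow capsule was at about (6.9, 1.0) and moved to about (9.6, 1.8).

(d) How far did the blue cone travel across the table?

2.9

The blue cone moved from about (2.8, 3.6) to (2.9, 6.5), a distance of √(0.1² + 2.9²) ≈ 2.9.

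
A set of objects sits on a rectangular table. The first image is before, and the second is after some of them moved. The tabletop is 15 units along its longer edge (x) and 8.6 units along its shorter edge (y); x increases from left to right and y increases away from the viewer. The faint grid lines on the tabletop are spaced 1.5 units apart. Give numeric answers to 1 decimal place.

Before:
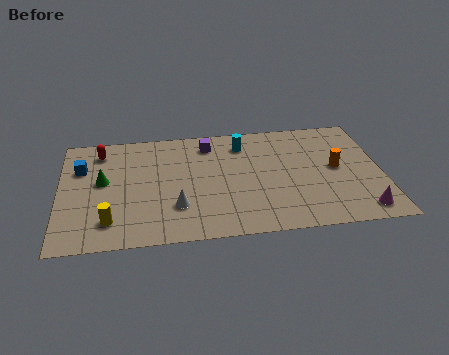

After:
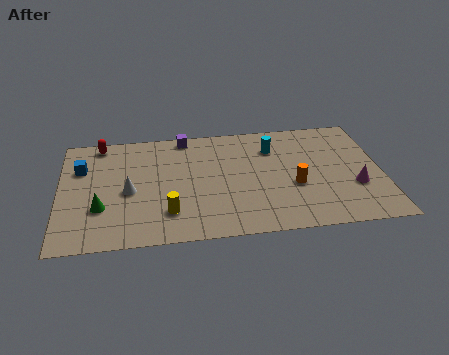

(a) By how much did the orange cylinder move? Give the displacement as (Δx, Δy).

(-2.0, -1.1)

The orange cylinder was at about (12.9, 4.5) and moved to about (10.9, 3.4).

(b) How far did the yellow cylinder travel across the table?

2.7

The yellow cylinder was near (2.3, 1.8) before and (5.0, 2.1) after, so it travelled √(2.7² + 0.3²) ≈ 2.7 units.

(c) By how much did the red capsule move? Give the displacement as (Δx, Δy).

(0.0, 0.6)

The red capsule started near (1.9, 7.1) and ended near (1.9, 7.7).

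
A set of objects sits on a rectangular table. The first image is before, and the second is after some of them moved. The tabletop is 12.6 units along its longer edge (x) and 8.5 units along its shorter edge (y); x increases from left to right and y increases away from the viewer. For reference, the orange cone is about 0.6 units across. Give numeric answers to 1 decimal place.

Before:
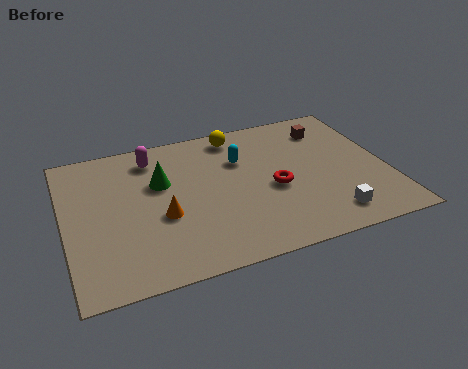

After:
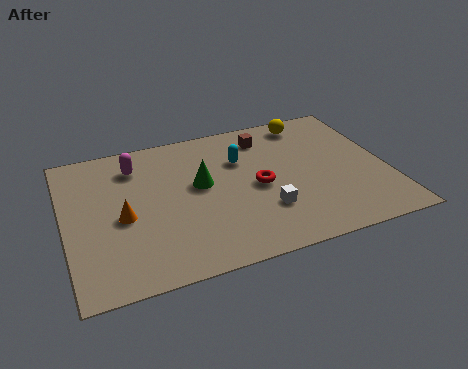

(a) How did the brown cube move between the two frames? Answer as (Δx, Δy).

(-2.5, 0.2)

The brown cube was at about (10.6, 6.7) and moved to about (8.1, 6.9).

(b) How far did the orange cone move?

1.6

The orange cone moved from about (3.7, 3.4) to (2.2, 3.8), a distance of √(1.5² + 0.4²) ≈ 1.6.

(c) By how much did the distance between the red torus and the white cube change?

-1.5

The distance was about 3.0 in the first image and 1.5 in the second, so they moved 1.5 units closer together.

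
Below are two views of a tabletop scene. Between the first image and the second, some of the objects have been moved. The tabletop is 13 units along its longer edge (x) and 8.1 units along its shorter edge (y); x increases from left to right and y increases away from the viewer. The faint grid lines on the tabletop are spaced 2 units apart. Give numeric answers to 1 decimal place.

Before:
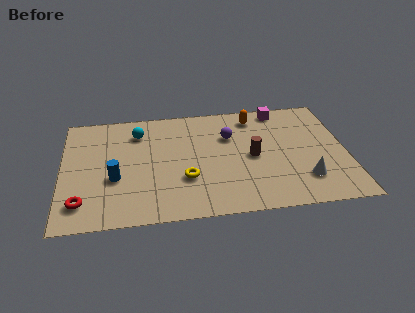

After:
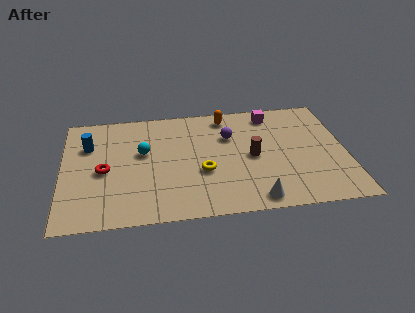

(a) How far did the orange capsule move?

1.3

The orange capsule moved from about (8.9, 6.8) to (7.6, 7.0), a distance of √(1.3² + 0.2²) ≈ 1.3.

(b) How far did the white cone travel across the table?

2.5

From (11.0, 2.0) to (8.7, 0.9), the white cone covered √(2.3² + 1.1²) ≈ 2.5 units.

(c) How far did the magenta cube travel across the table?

0.5

The magenta cube moved from about (10.1, 7.2) to (9.7, 6.9), a distance of √(0.4² + 0.3²) ≈ 0.5.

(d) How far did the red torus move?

2.3

From (0.9, 1.6) to (1.9, 3.7), the red torus covered √(1.0² + 2.1²) ≈ 2.3 units.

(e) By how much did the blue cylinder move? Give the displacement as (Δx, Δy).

(-1.2, 2.5)

The blue cylinder started near (2.4, 3.1) and ended near (1.2, 5.6).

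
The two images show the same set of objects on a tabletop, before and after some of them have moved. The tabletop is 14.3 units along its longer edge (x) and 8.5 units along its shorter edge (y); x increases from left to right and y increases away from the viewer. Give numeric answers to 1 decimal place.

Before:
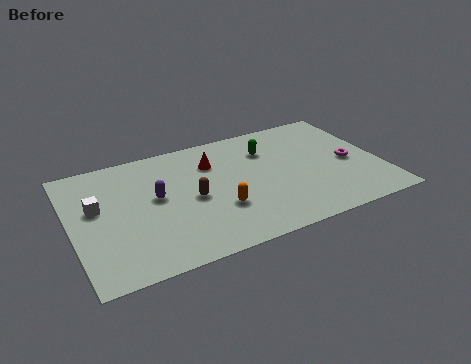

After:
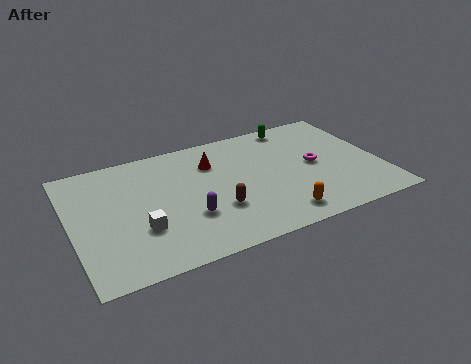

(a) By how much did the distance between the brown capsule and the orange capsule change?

+1.5

The distance was about 1.6 in the first image and 3.1 in the second, so they moved 1.5 units further apart.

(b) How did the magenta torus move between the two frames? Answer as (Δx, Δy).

(-1.6, 0.4)

The magenta torus was at about (12.9, 3.9) and moved to about (11.3, 4.3).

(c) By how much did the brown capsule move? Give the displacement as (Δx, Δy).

(1.0, -1.2)

From the two frames, the brown capsule sits at roughly (5.5, 4.0) before and (6.5, 2.8) after.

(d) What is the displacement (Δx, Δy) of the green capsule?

(1.5, 1.4)

The green capsule started near (9.3, 6.2) and ended near (10.8, 7.6).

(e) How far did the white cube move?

2.8

The white cube was near (1.2, 5.0) before and (3.0, 2.8) after, so it travelled √(1.8² + 2.2²) ≈ 2.8 units.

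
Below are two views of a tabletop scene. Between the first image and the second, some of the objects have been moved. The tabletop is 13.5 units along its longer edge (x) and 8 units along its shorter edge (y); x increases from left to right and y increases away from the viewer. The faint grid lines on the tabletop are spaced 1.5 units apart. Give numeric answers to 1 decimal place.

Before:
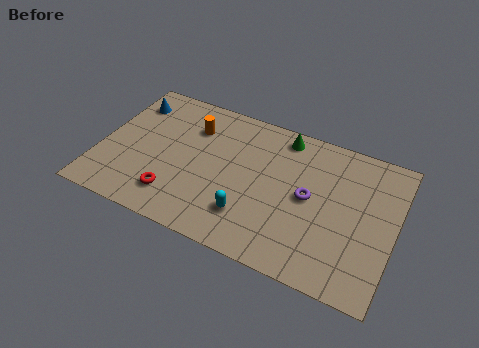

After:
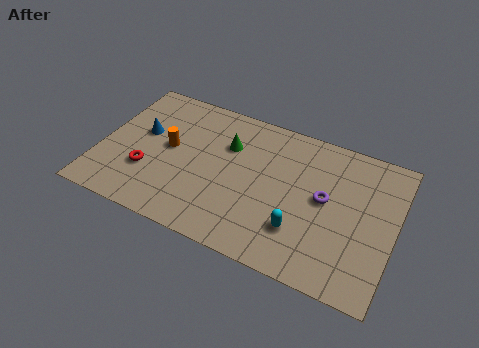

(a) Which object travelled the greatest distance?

the green cone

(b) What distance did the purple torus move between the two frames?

0.7

The purple torus moved from about (9.6, 4.1) to (10.3, 4.3), a distance of √(0.7² + 0.2²) ≈ 0.7.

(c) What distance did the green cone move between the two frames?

2.8

The green cone moved from about (8.1, 7.0) to (5.7, 5.5), a distance of √(2.4² + 1.5²) ≈ 2.8.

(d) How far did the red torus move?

1.7

The red torus moved from about (3.7, 1.7) to (2.3, 2.6), a distance of √(1.4² + 0.9²) ≈ 1.7.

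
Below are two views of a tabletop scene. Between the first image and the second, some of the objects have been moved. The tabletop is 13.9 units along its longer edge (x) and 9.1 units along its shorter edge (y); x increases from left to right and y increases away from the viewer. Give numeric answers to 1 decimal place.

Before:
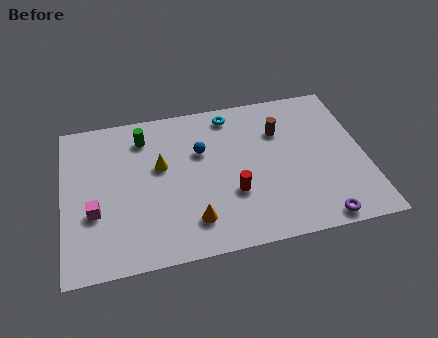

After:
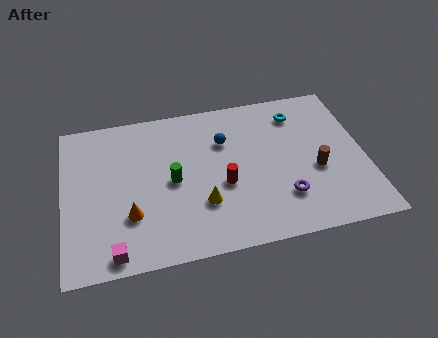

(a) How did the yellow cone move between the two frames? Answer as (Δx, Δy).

(1.8, -2.6)

The yellow cone was at about (4.5, 5.4) and moved to about (6.3, 2.8).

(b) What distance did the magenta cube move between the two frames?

2.5

The magenta cube was near (1.4, 3.3) before and (2.2, 0.9) after, so it travelled √(0.8² + 2.4²) ≈ 2.5 units.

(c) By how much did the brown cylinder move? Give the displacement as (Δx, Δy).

(1.5, -2.7)

The brown cylinder started near (10.1, 6.4) and ended near (11.6, 3.7).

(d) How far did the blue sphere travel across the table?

1.2

The blue sphere was near (6.4, 5.9) before and (7.5, 6.3) after, so it travelled √(1.1² + 0.4²) ≈ 1.2 units.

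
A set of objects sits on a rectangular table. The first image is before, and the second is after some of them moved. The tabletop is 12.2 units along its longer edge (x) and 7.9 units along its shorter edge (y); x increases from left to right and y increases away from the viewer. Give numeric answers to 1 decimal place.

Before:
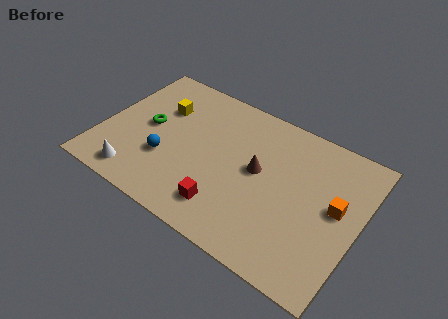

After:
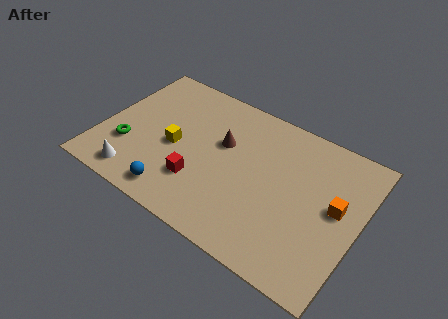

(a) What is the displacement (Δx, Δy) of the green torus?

(-0.7, -1.6)

The green torus was at about (2.1, 4.1) and moved to about (1.4, 2.5).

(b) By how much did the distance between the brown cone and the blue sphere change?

-0.4

Before: roughly 4.5 units apart; after: 4.1. That's 0.4 units closer together.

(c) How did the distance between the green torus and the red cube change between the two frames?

-1.4

They were about 4.9 units apart before and 3.5 after — 1.4 units closer together.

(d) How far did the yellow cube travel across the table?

2.1

The yellow cube was near (2.5, 5.4) before and (3.5, 3.6) after, so it travelled √(1.0² + 1.8²) ≈ 2.1 units.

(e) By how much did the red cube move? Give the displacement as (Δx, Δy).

(-1.4, 0.7)

The red cube was at about (6.3, 1.6) and moved to about (4.9, 2.3).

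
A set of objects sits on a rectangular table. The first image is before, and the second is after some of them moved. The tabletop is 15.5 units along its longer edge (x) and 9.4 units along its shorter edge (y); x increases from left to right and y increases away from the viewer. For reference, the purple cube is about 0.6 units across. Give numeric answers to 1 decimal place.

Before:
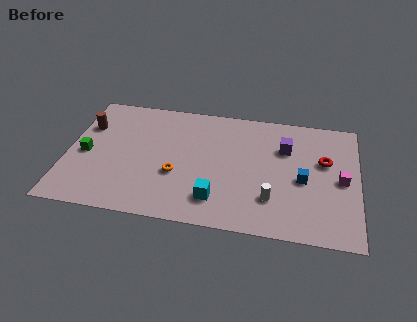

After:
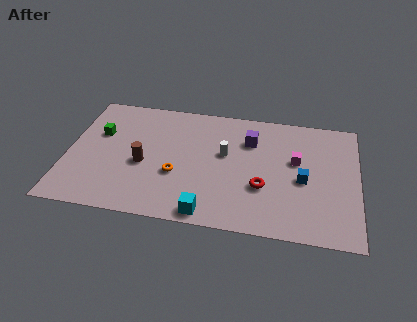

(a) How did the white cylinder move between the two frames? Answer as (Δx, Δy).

(-2.6, 3.0)

The white cylinder was at about (11.0, 2.5) and moved to about (8.4, 5.5).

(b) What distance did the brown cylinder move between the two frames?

4.1

From (0.9, 6.5) to (4.1, 4.0), the brown cylinder covered √(3.2² + 2.5²) ≈ 4.1 units.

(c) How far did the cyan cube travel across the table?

1.2

From (8.1, 2.0) to (7.7, 0.9), the cyan cube covered √(0.4² + 1.1²) ≈ 1.2 units.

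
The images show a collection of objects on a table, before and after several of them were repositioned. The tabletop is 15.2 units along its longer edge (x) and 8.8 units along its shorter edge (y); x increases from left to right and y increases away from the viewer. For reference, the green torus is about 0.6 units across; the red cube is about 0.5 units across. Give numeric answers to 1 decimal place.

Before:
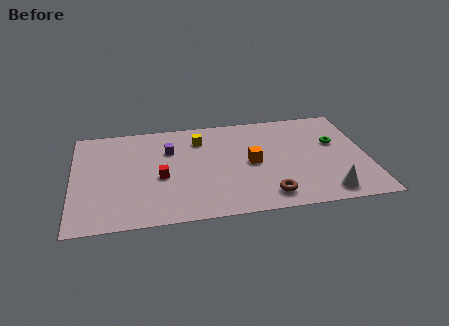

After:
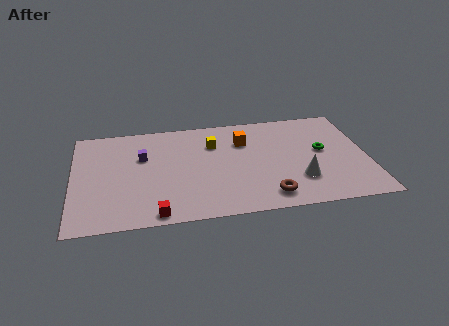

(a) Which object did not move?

the brown torus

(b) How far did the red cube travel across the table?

3.0

The red cube moved from about (4.5, 3.8) to (4.2, 0.8), a distance of √(0.3² + 3.0²) ≈ 3.0.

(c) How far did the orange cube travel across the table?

2.0

From (9.2, 4.3) to (8.9, 6.3), the orange cube covered √(0.3² + 2.0²) ≈ 2.0 units.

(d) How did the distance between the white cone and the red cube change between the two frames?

-1.2

The distance was about 8.8 in the first image and 7.6 in the second, so they moved 1.2 units closer together.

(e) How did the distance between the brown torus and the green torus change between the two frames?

-0.9

They were about 5.4 units apart before and 4.5 after — 0.9 units closer together.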